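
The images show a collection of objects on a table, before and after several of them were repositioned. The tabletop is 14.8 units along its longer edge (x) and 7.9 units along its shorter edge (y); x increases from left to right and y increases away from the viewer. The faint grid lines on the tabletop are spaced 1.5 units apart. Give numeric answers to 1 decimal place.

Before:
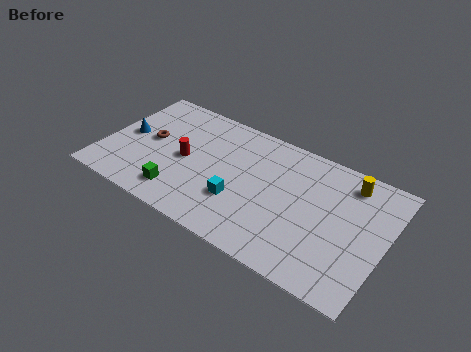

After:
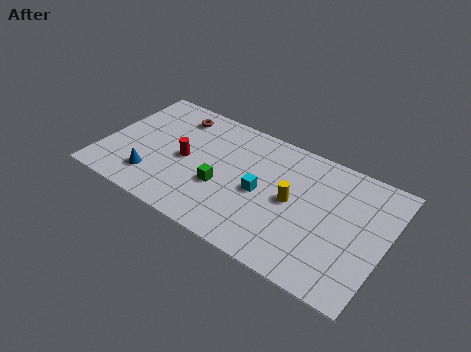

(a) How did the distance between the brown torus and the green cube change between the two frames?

+1.3

The distance was about 3.4 in the first image and 4.7 in the second, so they moved 1.3 units further apart.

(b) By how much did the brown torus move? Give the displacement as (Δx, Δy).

(1.0, 2.3)

The brown torus started near (2.3, 4.2) and ended near (3.3, 6.5).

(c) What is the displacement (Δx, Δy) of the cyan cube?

(1.0, 1.1)

The cyan cube started near (7.4, 2.6) and ended near (8.4, 3.7).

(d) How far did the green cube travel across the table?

2.5

From (4.4, 1.5) to (6.4, 3.0), the green cube covered √(2.0² + 1.5²) ≈ 2.5 units.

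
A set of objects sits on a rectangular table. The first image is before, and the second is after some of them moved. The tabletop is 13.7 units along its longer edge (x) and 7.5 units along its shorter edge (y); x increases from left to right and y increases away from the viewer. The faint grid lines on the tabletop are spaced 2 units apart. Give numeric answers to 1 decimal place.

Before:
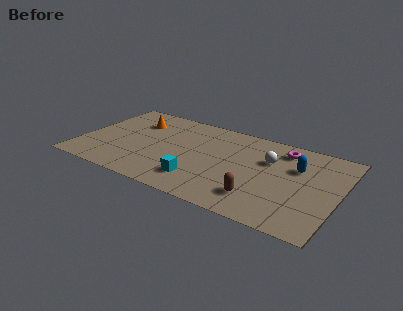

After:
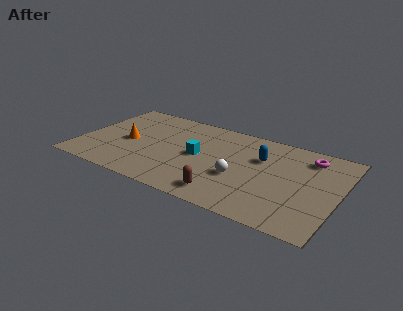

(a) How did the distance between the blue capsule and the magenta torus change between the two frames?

+1.1

Before: roughly 1.5 units apart; after: 2.6. That's 1.1 units further apart.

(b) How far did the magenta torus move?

1.4

The magenta torus was near (10.5, 6.2) before and (11.9, 6.1) after, so it travelled √(1.4² + 0.1²) ≈ 1.4 units.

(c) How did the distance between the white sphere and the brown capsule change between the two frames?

-1.5

They were about 3.3 units apart before and 1.8 after — 1.5 units closer together.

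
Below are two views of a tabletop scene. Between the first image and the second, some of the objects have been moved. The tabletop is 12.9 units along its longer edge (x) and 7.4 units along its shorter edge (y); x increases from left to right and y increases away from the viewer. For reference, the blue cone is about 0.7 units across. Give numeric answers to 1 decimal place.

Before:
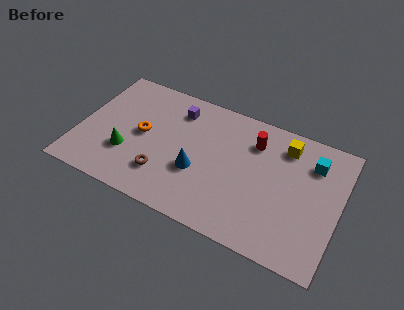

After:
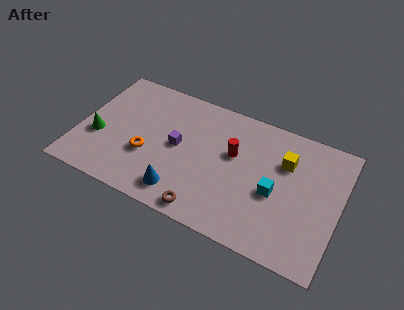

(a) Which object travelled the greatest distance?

the cyan cube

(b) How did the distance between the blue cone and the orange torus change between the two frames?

-0.7

Before: roughly 3.1 units apart; after: 2.4. That's 0.7 units closer together.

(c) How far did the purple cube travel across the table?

2.1

The purple cube was near (4.6, 5.9) before and (4.9, 3.8) after, so it travelled √(0.3² + 2.1²) ≈ 2.1 units.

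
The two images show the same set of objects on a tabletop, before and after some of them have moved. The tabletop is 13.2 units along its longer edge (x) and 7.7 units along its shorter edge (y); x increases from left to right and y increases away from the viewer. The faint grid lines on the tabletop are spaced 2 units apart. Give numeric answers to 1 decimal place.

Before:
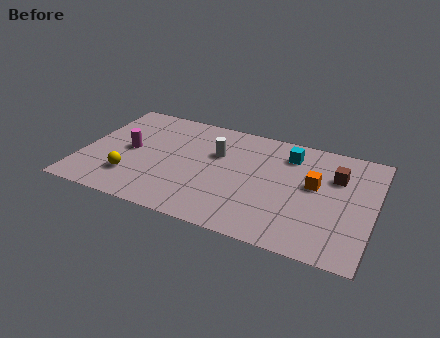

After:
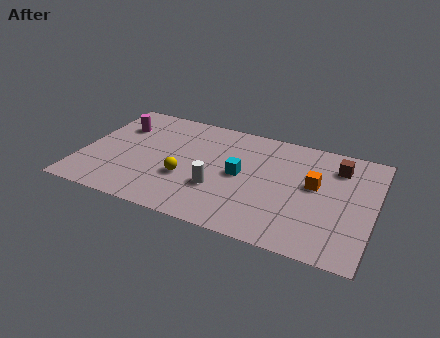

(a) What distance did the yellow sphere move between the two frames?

2.5

The yellow sphere was near (2.4, 2.0) before and (4.8, 2.8) after, so it travelled √(2.4² + 0.8²) ≈ 2.5 units.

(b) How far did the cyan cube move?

3.0

The cyan cube moved from about (9.2, 6.1) to (7.2, 3.9), a distance of √(2.0² + 2.2²) ≈ 3.0.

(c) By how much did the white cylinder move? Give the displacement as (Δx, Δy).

(0.3, -2.4)

From the two frames, the white cylinder sits at roughly (6.0, 5.0) before and (6.3, 2.6) after.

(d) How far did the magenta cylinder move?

1.7

The magenta cylinder was near (2.1, 3.9) before and (1.4, 5.5) after, so it travelled √(0.7² + 1.6²) ≈ 1.7 units.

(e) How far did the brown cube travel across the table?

0.7

The brown cube was near (11.4, 5.3) before and (11.4, 6.0) after, so it travelled √(0.0² + 0.7²) ≈ 0.7 units.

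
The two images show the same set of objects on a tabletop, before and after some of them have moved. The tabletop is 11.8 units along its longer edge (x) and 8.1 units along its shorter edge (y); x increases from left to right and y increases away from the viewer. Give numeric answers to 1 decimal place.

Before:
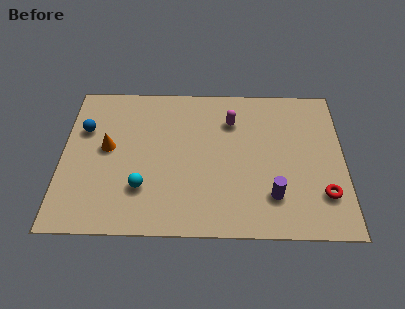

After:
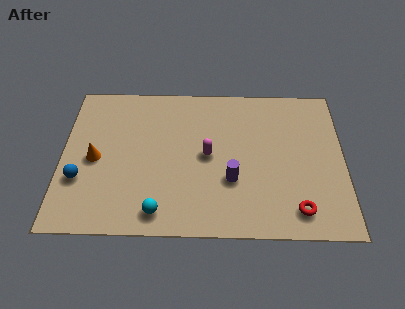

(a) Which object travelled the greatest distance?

the blue sphere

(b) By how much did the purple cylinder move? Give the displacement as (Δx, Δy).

(-1.7, 0.8)

The purple cylinder started near (8.8, 2.0) and ended near (7.1, 2.8).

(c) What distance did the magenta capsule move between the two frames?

2.1

The magenta capsule was near (7.1, 6.0) before and (6.1, 4.1) after, so it travelled √(1.0² + 1.9²) ≈ 2.1 units.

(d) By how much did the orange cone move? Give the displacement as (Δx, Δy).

(-0.5, -0.6)

The orange cone started near (1.9, 4.4) and ended near (1.4, 3.8).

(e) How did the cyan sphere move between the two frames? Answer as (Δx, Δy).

(0.7, -1.2)

The cyan sphere started near (3.4, 2.3) and ended near (4.1, 1.1).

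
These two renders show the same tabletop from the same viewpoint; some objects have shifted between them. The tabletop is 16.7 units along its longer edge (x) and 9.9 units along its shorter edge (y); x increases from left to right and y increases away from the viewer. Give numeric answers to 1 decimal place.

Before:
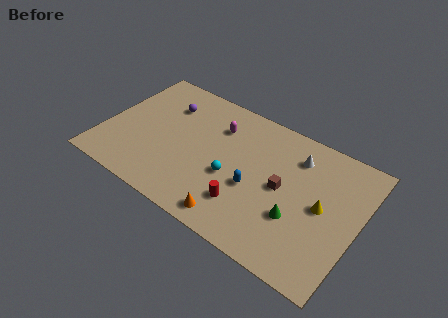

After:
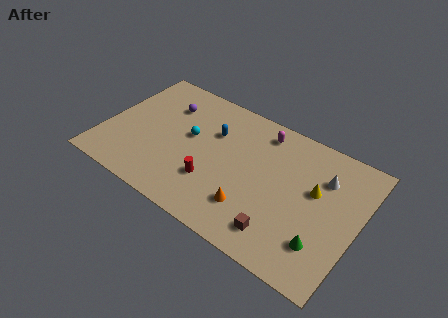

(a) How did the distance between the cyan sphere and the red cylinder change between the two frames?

+1.4

They were about 1.9 units apart before and 3.3 after — 1.4 units further apart.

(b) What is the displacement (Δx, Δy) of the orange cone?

(0.9, 1.3)

The orange cone started near (9.3, 1.2) and ended near (10.2, 2.5).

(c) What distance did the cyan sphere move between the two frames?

3.5

From (8.6, 4.0) to (5.5, 5.6), the cyan sphere covered √(3.1² + 1.6²) ≈ 3.5 units.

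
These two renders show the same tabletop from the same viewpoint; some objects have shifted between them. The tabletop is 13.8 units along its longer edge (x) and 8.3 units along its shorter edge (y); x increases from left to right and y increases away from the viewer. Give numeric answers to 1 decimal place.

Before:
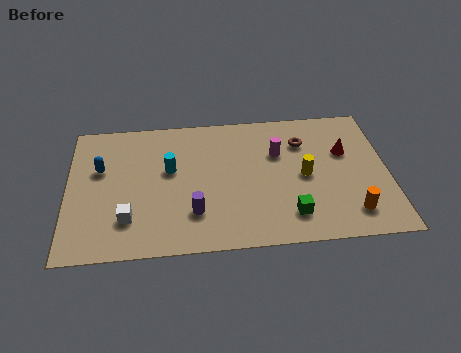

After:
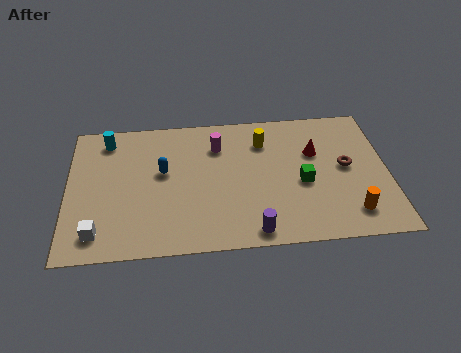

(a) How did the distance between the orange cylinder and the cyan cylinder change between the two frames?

+3.3

The distance was about 8.4 in the first image and 11.7 in the second, so they moved 3.3 units further apart.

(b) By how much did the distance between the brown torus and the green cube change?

-2.4

Before: roughly 4.5 units apart; after: 2.1. That's 2.4 units closer together.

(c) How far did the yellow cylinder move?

2.9

From (10.2, 4.0) to (8.5, 6.3), the yellow cylinder covered √(1.7² + 2.3²) ≈ 2.9 units.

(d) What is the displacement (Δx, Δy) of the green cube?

(0.6, 1.9)

From the two frames, the green cube sits at roughly (9.5, 1.7) before and (10.1, 3.6) after.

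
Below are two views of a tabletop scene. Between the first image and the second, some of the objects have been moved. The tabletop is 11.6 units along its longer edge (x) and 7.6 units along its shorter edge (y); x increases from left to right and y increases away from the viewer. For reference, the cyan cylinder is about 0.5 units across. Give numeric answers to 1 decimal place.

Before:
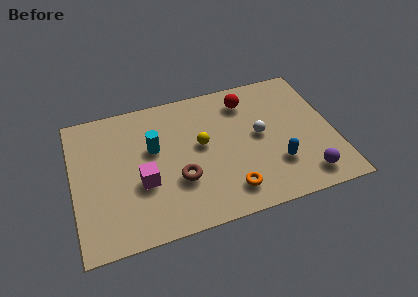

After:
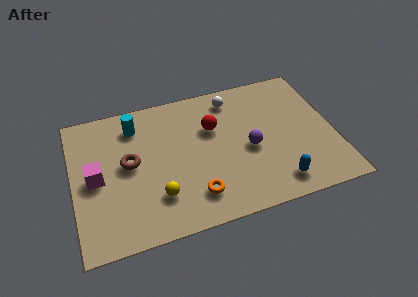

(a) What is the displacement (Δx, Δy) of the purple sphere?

(-2.3, 2.2)

From the two frames, the purple sphere sits at roughly (10.1, 1.2) before and (7.8, 3.4) after.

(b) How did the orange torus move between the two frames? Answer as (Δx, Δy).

(-1.5, 0.2)

The orange torus started near (6.7, 1.4) and ended near (5.2, 1.6).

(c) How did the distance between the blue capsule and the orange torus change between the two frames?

+1.3

Before: roughly 2.3 units apart; after: 3.6. That's 1.3 units further apart.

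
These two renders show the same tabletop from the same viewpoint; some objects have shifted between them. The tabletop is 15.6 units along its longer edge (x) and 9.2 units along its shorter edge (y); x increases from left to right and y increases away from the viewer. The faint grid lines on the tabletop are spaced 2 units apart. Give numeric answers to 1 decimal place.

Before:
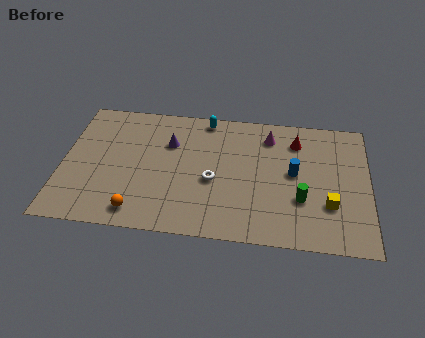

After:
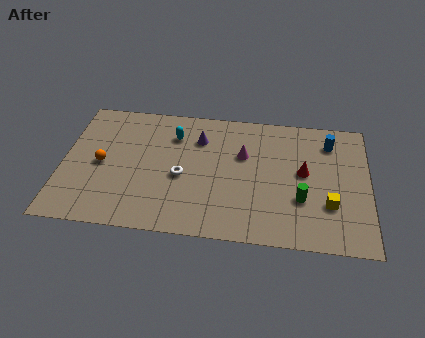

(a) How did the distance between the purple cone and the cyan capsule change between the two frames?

-1.4

The distance was about 2.7 in the first image and 1.3 in the second, so they moved 1.4 units closer together.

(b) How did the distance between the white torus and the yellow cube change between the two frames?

+1.6

The distance was about 6.0 in the first image and 7.6 in the second, so they moved 1.6 units further apart.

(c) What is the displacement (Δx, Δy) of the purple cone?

(1.5, 0.5)

The purple cone started near (5.4, 6.3) and ended near (6.9, 6.8).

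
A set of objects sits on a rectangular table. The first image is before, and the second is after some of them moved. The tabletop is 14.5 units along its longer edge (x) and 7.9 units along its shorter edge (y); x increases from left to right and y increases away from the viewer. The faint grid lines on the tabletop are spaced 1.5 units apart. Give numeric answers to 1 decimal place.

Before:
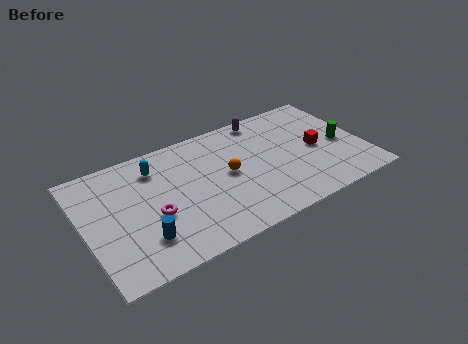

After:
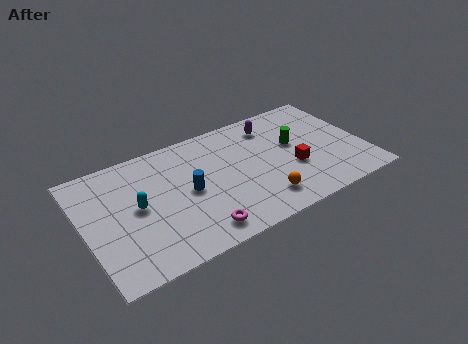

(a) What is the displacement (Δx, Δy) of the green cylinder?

(-2.4, 1.0)

The green cylinder was at about (13.4, 3.6) and moved to about (11.0, 4.6).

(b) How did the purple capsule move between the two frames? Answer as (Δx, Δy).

(0.3, -0.7)

From the two frames, the purple capsule sits at roughly (9.8, 7.1) before and (10.1, 6.4) after.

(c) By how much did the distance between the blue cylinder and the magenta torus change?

+1.3

The distance was about 1.4 in the first image and 2.7 in the second, so they moved 1.3 units further apart.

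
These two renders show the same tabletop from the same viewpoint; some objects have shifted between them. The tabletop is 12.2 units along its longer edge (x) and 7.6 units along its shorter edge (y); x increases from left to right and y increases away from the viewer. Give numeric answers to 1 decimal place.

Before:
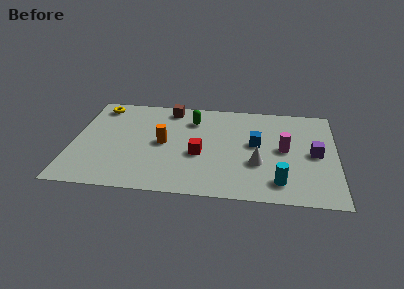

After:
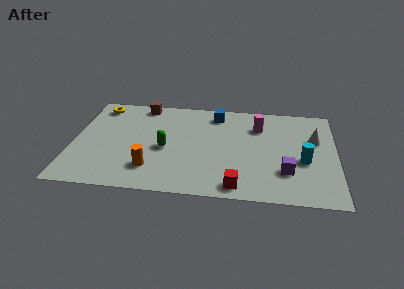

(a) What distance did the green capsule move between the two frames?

2.7

The green capsule moved from about (5.5, 5.8) to (4.3, 3.4), a distance of √(1.2² + 2.4²) ≈ 2.7.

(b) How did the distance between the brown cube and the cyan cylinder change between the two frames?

+1.1

They were about 7.4 units apart before and 8.5 after — 1.1 units further apart.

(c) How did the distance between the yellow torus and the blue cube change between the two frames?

-2.2

The distance was about 7.7 in the first image and 5.5 in the second, so they moved 2.2 units closer together.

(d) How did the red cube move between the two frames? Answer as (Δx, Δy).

(1.8, -2.2)

The red cube started near (5.9, 3.1) and ended near (7.7, 0.9).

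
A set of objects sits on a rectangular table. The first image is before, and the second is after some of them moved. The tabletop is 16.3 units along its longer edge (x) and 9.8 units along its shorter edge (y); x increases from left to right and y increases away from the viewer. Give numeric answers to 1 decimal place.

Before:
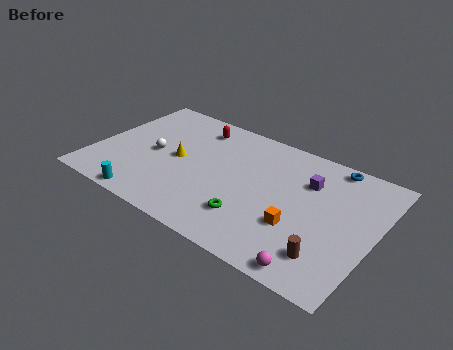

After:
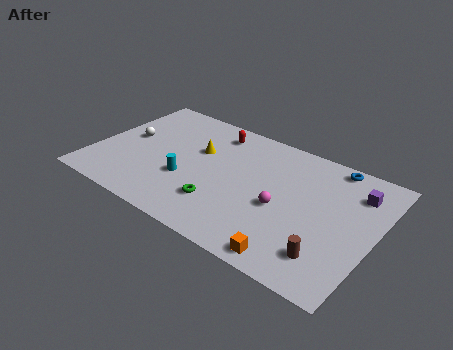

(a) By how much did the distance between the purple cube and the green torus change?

+3.5

The distance was about 5.1 in the first image and 8.6 in the second, so they moved 3.5 units further apart.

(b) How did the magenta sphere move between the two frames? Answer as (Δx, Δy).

(-2.5, 3.3)

From the two frames, the magenta sphere sits at roughly (13.6, 0.9) before and (11.1, 4.2) after.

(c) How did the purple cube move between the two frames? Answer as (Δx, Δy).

(2.7, 0.6)

From the two frames, the purple cube sits at roughly (12.2, 6.9) before and (14.9, 7.5) after.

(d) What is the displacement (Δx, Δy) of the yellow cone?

(1.0, 1.3)

From the two frames, the yellow cone sits at roughly (4.8, 4.9) before and (5.8, 6.2) after.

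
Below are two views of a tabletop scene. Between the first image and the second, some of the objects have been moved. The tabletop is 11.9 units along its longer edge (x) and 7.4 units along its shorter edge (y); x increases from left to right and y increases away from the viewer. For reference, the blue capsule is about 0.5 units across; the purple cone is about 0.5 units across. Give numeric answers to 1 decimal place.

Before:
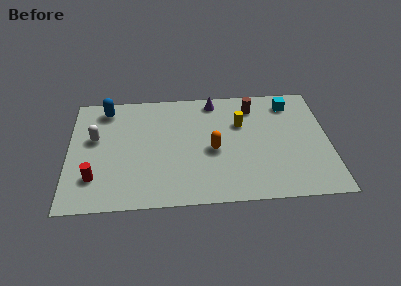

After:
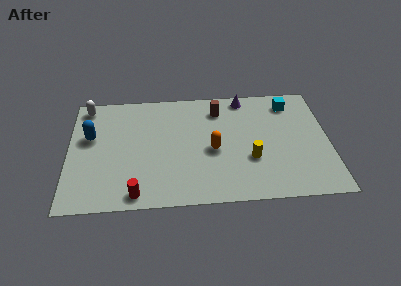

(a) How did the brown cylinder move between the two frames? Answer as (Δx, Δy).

(-1.6, -0.1)

The brown cylinder started near (8.5, 6.0) and ended near (6.9, 5.9).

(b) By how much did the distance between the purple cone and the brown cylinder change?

-0.5

They were about 1.9 units apart before and 1.4 after — 0.5 units closer together.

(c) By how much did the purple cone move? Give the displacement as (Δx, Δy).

(1.4, 0.1)

The purple cone started near (6.7, 6.5) and ended near (8.1, 6.6).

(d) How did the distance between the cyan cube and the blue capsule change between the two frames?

+0.8

The distance was about 8.5 in the first image and 9.3 in the second, so they moved 0.8 units further apart.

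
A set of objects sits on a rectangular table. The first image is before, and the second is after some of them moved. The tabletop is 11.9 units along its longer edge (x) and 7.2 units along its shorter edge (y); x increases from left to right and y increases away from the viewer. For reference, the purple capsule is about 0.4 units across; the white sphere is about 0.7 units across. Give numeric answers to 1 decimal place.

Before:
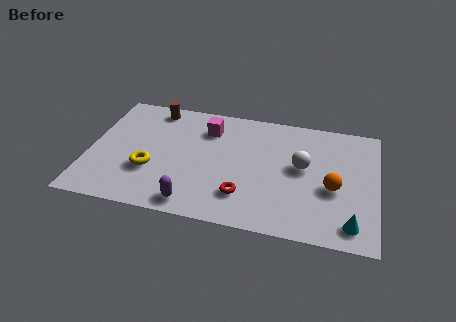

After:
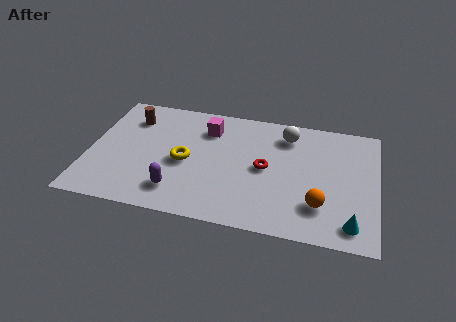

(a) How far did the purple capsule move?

0.9

The purple capsule moved from about (4.5, 0.9) to (3.8, 1.5), a distance of √(0.7² + 0.6²) ≈ 0.9.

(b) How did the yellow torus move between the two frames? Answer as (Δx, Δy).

(1.4, 0.8)

From the two frames, the yellow torus sits at roughly (2.6, 2.5) before and (4.0, 3.3) after.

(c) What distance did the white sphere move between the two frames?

1.9

The white sphere moved from about (8.8, 4.0) to (8.1, 5.8), a distance of √(0.7² + 1.8²) ≈ 1.9.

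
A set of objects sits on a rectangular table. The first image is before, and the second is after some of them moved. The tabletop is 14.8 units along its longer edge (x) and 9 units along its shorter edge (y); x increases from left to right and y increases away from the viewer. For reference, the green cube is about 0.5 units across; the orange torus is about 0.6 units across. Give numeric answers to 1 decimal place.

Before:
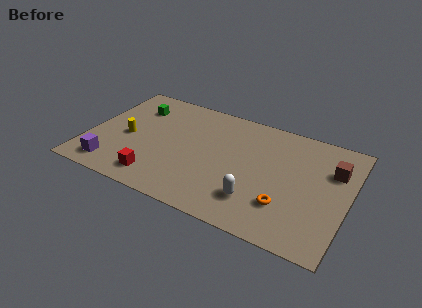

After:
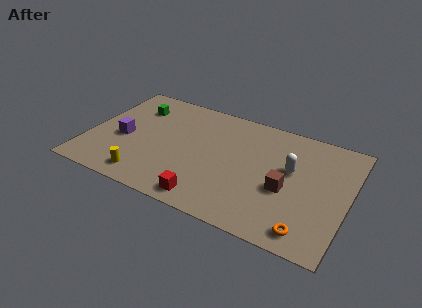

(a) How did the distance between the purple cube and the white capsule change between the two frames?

+1.4

Before: roughly 8.2 units apart; after: 9.6. That's 1.4 units further apart.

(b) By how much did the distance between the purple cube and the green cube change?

-2.5

Before: roughly 5.4 units apart; after: 2.9. That's 2.5 units closer together.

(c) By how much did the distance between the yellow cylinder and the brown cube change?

-3.7

Before: roughly 11.8 units apart; after: 8.1. That's 3.7 units closer together.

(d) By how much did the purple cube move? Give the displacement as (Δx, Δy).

(0.3, 2.5)

The purple cube started near (1.7, 1.4) and ended near (2.0, 3.9).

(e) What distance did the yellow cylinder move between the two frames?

3.2

From (2.2, 4.1) to (3.7, 1.3), the yellow cylinder covered √(1.5² + 2.8²) ≈ 3.2 units.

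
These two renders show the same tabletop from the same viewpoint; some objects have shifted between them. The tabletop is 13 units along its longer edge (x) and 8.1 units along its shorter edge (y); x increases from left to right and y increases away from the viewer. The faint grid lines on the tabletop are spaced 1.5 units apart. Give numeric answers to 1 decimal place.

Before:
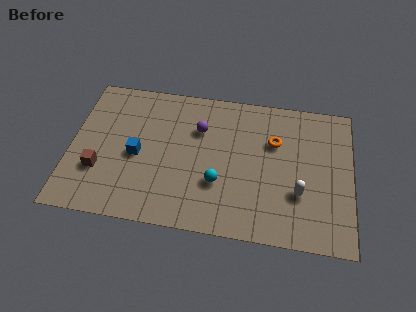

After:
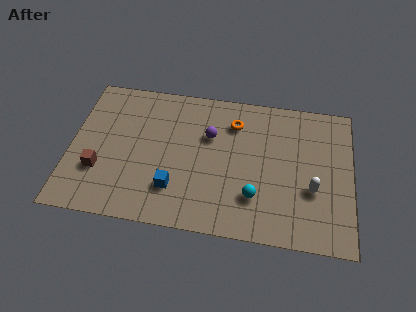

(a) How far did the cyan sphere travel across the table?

1.8

From (6.9, 2.7) to (8.6, 2.2), the cyan sphere covered √(1.7² + 0.5²) ≈ 1.8 units.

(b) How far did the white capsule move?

0.7

The white capsule moved from about (10.6, 2.7) to (11.2, 3.0), a distance of √(0.6² + 0.3²) ≈ 0.7.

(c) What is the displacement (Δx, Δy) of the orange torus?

(-1.9, 0.8)

The orange torus started near (9.4, 5.4) and ended near (7.5, 6.2).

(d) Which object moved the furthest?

the blue cube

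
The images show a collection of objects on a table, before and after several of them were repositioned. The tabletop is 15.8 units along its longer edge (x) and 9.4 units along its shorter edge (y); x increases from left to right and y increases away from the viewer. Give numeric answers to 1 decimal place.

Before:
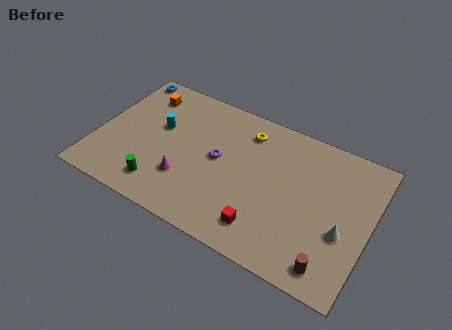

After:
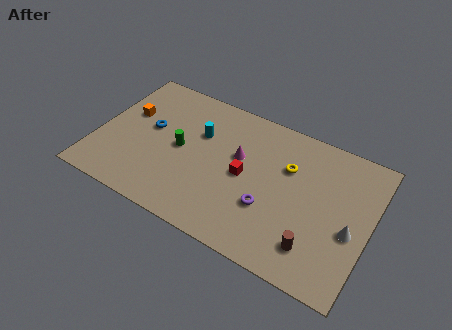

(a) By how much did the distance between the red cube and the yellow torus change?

-3.2

Before: roughly 6.1 units apart; after: 2.9. That's 3.2 units closer together.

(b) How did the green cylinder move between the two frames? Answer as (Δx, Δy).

(0.7, 3.0)

The green cylinder started near (4.1, 1.7) and ended near (4.8, 4.7).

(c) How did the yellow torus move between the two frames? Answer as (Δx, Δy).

(2.6, -1.3)

From the two frames, the yellow torus sits at roughly (8.3, 7.6) before and (10.9, 6.3) after.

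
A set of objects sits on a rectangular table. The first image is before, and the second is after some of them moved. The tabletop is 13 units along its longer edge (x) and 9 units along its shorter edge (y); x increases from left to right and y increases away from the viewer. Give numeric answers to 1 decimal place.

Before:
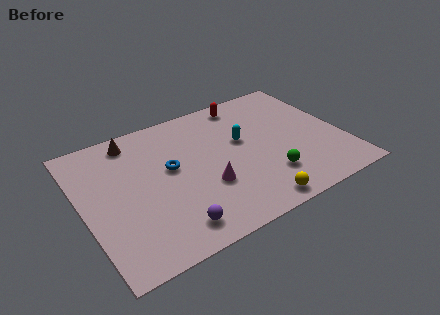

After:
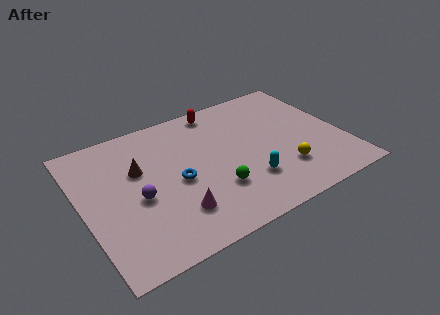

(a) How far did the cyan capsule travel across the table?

2.8

The cyan capsule was near (8.1, 5.3) before and (7.9, 2.5) after, so it travelled √(0.2² + 2.8²) ≈ 2.8 units.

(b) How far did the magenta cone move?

1.9

The magenta cone was near (5.9, 3.1) before and (4.2, 2.2) after, so it travelled √(1.7² + 0.9²) ≈ 1.9 units.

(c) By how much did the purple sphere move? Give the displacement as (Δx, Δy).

(-1.3, 2.5)

The purple sphere was at about (3.9, 1.4) and moved to about (2.6, 3.9).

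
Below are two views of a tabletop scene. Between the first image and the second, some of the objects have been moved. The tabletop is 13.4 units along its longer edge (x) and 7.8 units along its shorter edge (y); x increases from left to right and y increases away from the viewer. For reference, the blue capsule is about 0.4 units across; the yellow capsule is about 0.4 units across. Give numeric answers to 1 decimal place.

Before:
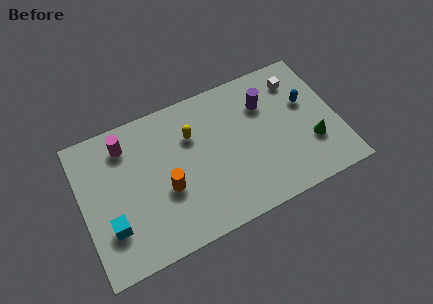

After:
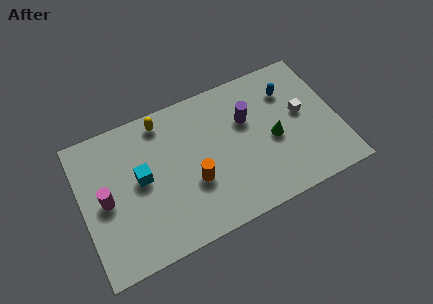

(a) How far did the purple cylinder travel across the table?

1.1

The purple cylinder moved from about (9.8, 5.6) to (8.8, 5.1), a distance of √(1.0² + 0.5²) ≈ 1.1.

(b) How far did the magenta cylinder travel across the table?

2.8

From (2.5, 6.3) to (1.2, 3.8), the magenta cylinder covered √(1.3² + 2.5²) ≈ 2.8 units.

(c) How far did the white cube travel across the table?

1.9

The white cube was near (11.6, 6.2) before and (11.6, 4.3) after, so it travelled √(0.0² + 1.9²) ≈ 1.9 units.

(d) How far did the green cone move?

2.1

The green cone was near (11.9, 2.5) before and (10.0, 3.5) after, so it travelled √(1.9² + 1.0²) ≈ 2.1 units.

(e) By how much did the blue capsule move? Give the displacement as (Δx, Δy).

(-0.8, 1.0)

The blue capsule was at about (11.9, 4.8) and moved to about (11.1, 5.8).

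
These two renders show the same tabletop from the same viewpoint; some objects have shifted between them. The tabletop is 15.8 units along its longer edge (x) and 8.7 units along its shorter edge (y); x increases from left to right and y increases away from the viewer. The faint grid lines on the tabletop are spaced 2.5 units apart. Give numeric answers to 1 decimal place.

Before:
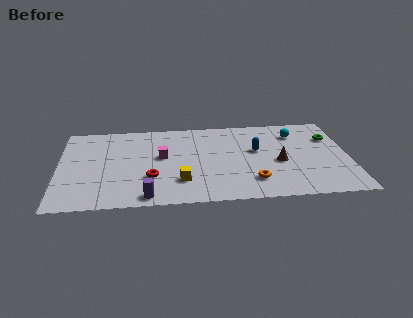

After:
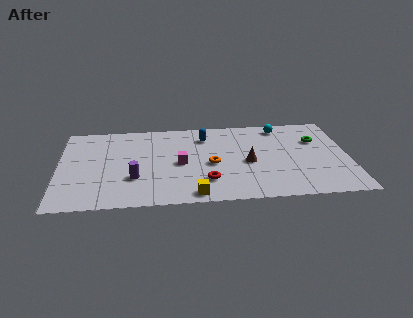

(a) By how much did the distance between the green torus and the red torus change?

-3.3

They were about 10.4 units apart before and 7.1 after — 3.3 units closer together.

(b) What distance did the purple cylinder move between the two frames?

2.0

From (4.8, 0.9) to (4.1, 2.8), the purple cylinder covered √(0.7² + 1.9²) ≈ 2.0 units.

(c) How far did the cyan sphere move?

1.1

The cyan sphere was near (13.0, 6.7) before and (12.2, 7.5) after, so it travelled √(0.8² + 0.8²) ≈ 1.1 units.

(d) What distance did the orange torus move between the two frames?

2.9

The orange torus was near (10.5, 2.0) before and (8.3, 3.9) after, so it travelled √(2.2² + 1.9²) ≈ 2.9 units.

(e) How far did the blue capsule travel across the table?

3.3

The blue capsule moved from about (10.8, 5.1) to (8.0, 6.8), a distance of √(2.8² + 1.7²) ≈ 3.3.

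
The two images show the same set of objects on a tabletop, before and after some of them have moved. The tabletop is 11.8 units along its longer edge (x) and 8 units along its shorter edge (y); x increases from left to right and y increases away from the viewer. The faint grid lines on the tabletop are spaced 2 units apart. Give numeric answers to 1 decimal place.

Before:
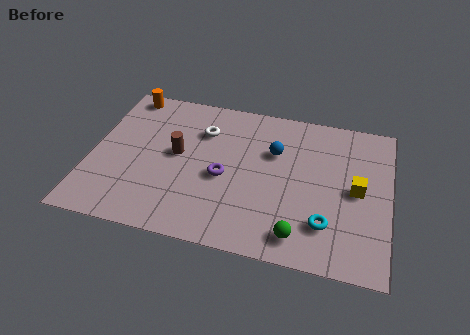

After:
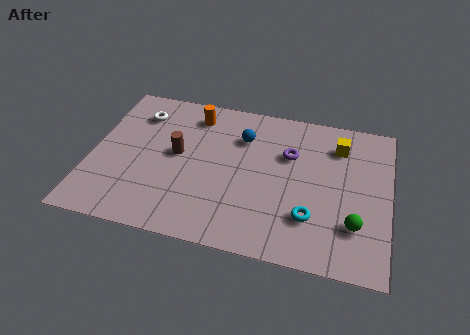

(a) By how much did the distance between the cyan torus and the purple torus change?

-1.1

They were about 4.4 units apart before and 3.3 after — 1.1 units closer together.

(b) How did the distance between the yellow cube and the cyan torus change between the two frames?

+1.8

The distance was about 2.3 in the first image and 4.1 in the second, so they moved 1.8 units further apart.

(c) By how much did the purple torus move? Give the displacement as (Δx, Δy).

(2.5, 1.8)

The purple torus started near (5.3, 3.5) and ended near (7.8, 5.3).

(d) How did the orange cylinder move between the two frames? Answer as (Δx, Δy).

(2.8, -0.6)

The orange cylinder was at about (1.1, 7.2) and moved to about (3.9, 6.6).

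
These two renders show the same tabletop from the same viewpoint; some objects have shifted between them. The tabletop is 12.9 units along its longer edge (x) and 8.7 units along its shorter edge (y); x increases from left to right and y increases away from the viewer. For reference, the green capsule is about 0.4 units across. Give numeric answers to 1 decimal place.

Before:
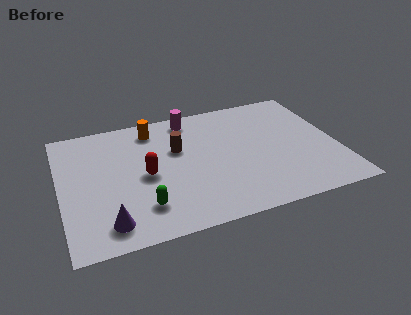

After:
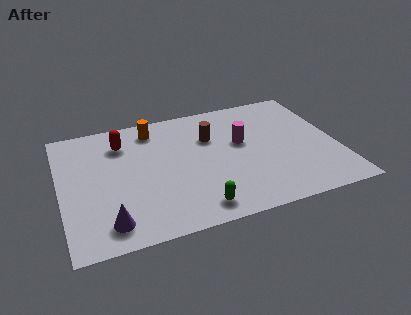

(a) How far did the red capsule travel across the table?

2.8

The red capsule was near (3.9, 4.1) before and (3.0, 6.7) after, so it travelled √(0.9² + 2.6²) ≈ 2.8 units.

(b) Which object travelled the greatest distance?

the magenta cylinder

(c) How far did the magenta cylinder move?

3.3

From (6.3, 7.6) to (8.5, 5.1), the magenta cylinder covered √(2.2² + 2.5²) ≈ 3.3 units.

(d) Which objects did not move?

the orange cylinder and the purple cone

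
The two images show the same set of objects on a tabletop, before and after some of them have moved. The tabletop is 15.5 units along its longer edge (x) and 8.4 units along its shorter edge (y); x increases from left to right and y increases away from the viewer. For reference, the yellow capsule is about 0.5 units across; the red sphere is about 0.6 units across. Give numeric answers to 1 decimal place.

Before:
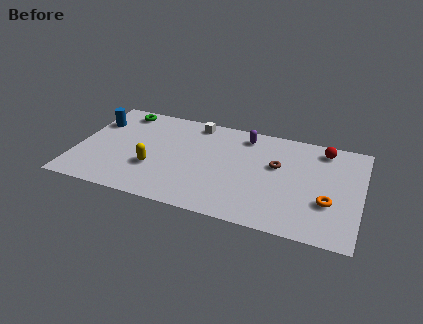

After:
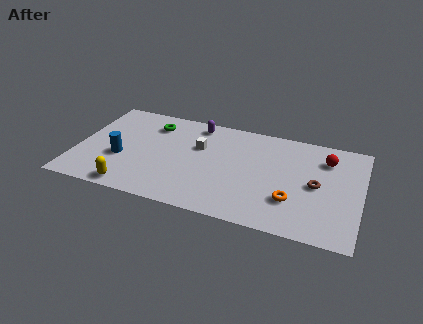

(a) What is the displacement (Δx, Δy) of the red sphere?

(0.2, -0.8)

The red sphere started near (13.3, 7.2) and ended near (13.5, 6.4).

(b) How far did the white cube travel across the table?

2.0

The white cube moved from about (6.2, 7.4) to (6.6, 5.4), a distance of √(0.4² + 2.0²) ≈ 2.0.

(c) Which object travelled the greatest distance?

the blue cylinder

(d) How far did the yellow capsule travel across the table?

2.2

The yellow capsule moved from about (4.3, 2.9) to (3.3, 0.9), a distance of √(1.0² + 2.0²) ≈ 2.2.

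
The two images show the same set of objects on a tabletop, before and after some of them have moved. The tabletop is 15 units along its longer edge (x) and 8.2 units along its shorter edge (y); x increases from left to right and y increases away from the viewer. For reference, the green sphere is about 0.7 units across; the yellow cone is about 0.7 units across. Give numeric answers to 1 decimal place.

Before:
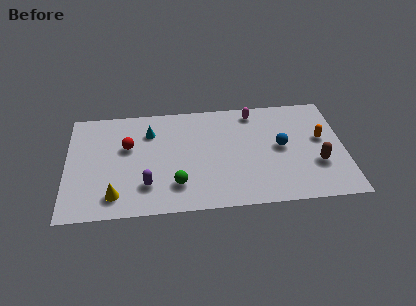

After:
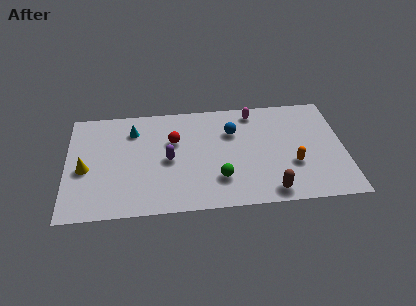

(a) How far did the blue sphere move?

3.0

The blue sphere moved from about (11.6, 4.3) to (9.0, 5.7), a distance of √(2.6² + 1.4²) ≈ 3.0.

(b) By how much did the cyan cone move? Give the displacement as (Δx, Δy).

(-0.9, 0.2)

From the two frames, the cyan cone sits at roughly (4.5, 6.1) before and (3.6, 6.3) after.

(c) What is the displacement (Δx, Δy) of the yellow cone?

(-1.6, 2.1)

The yellow cone started near (2.6, 1.5) and ended near (1.0, 3.6).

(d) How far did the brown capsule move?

3.2

The brown capsule was near (13.5, 2.8) before and (10.9, 1.0) after, so it travelled √(2.6² + 1.8²) ≈ 3.2 units.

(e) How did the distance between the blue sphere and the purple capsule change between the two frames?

-3.7

They were about 7.6 units apart before and 3.9 after — 3.7 units closer together.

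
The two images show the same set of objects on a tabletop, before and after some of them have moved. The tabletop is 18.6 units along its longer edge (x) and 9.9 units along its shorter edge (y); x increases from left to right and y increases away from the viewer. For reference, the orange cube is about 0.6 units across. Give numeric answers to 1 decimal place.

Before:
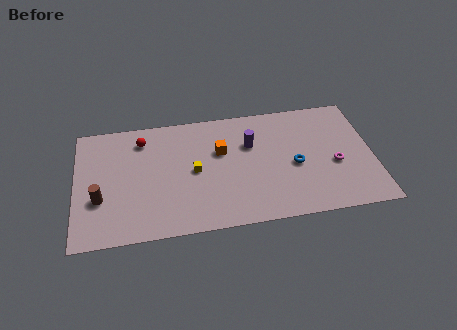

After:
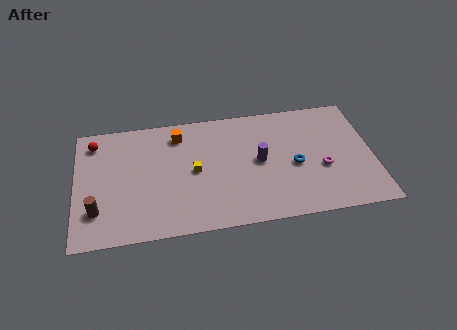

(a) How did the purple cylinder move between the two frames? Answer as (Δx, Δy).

(0.5, -1.5)

The purple cylinder was at about (11.0, 6.6) and moved to about (11.5, 5.1).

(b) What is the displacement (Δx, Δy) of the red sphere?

(-3.0, 0.2)

The red sphere started near (4.2, 8.0) and ended near (1.2, 8.2).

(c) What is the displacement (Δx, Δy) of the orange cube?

(-2.6, 1.8)

From the two frames, the orange cube sits at roughly (9.1, 6.3) before and (6.5, 8.1) after.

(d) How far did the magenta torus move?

0.8

The magenta torus was near (16.2, 4.1) before and (15.4, 3.9) after, so it travelled √(0.8² + 0.2²) ≈ 0.8 units.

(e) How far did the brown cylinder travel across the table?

0.9

The brown cylinder was near (1.5, 3.5) before and (1.3, 2.6) after, so it travelled √(0.2² + 0.9²) ≈ 0.9 units.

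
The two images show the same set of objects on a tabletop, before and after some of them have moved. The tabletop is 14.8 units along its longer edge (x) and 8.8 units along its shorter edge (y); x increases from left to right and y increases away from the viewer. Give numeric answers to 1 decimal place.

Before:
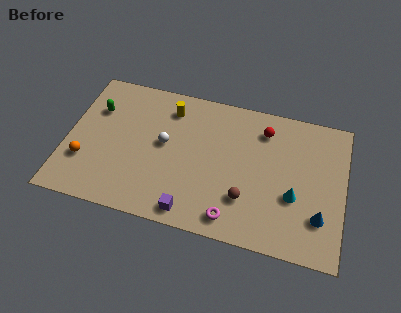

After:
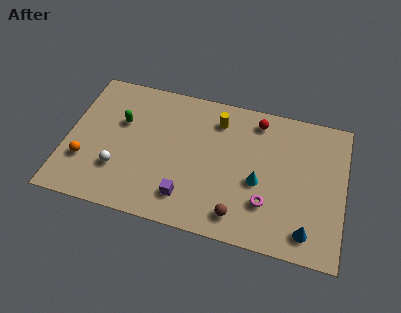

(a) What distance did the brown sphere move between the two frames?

1.1

The brown sphere moved from about (9.7, 2.5) to (9.4, 1.4), a distance of √(0.3² + 1.1²) ≈ 1.1.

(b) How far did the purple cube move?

0.9

The purple cube moved from about (6.9, 1.0) to (6.6, 1.8), a distance of √(0.3² + 0.8²) ≈ 0.9.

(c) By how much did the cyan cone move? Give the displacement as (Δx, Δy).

(-1.9, 0.4)

The cyan cone started near (12.2, 3.3) and ended near (10.3, 3.7).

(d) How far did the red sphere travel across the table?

0.6

The red sphere was near (10.4, 7.0) before and (10.0, 7.5) after, so it travelled √(0.4² + 0.5²) ≈ 0.6 units.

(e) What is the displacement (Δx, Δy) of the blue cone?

(-0.6, -1.0)

The blue cone started near (13.6, 2.4) and ended near (13.0, 1.4).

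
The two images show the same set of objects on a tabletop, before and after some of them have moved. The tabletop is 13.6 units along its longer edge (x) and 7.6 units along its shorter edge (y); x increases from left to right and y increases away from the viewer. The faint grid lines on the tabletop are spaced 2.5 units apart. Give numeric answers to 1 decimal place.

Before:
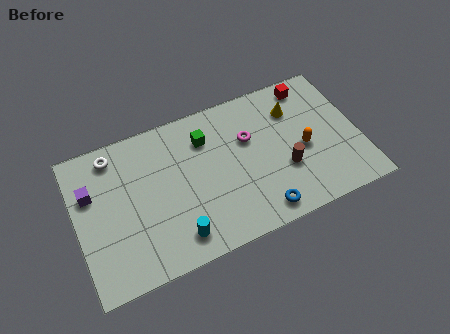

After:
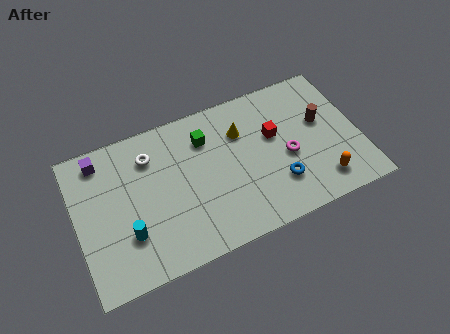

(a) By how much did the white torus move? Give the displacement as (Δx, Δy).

(1.7, -0.7)

The white torus was at about (2.0, 6.5) and moved to about (3.7, 5.8).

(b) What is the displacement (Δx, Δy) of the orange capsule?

(0.6, -2.0)

The orange capsule was at about (10.9, 3.4) and moved to about (11.5, 1.4).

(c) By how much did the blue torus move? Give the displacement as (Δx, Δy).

(1.0, 1.1)

The blue torus started near (8.5, 1.0) and ended near (9.5, 2.1).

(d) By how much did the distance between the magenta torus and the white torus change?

+0.3

Before: roughly 6.6 units apart; after: 6.9. That's 0.3 units further apart.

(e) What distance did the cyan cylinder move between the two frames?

2.4

The cyan cylinder moved from about (4.5, 1.3) to (2.3, 2.3), a distance of √(2.2² + 1.0²) ≈ 2.4.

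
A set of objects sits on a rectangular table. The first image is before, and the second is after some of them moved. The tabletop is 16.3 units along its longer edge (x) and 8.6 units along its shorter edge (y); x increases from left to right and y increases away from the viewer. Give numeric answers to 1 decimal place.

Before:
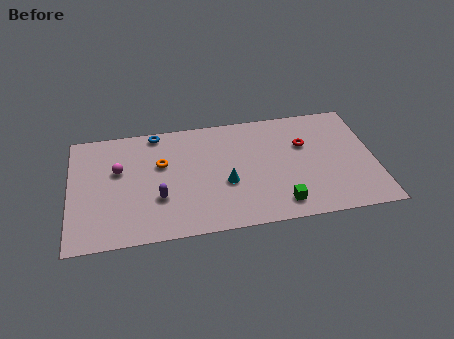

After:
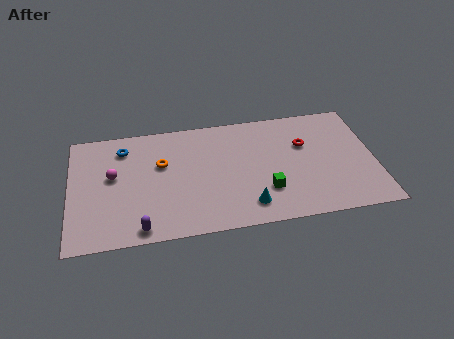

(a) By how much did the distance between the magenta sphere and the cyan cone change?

+1.8

Before: roughly 6.0 units apart; after: 7.8. That's 1.8 units further apart.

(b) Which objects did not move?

the orange torus and the red torus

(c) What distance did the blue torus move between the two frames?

2.0

From (4.7, 7.8) to (2.9, 6.9), the blue torus covered √(1.8² + 0.9²) ≈ 2.0 units.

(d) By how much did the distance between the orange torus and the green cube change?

-1.2

They were about 7.4 units apart before and 6.2 after — 1.2 units closer together.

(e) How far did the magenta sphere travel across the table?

0.5

From (2.6, 5.3) to (2.3, 4.9), the magenta sphere covered √(0.3² + 0.4²) ≈ 0.5 units.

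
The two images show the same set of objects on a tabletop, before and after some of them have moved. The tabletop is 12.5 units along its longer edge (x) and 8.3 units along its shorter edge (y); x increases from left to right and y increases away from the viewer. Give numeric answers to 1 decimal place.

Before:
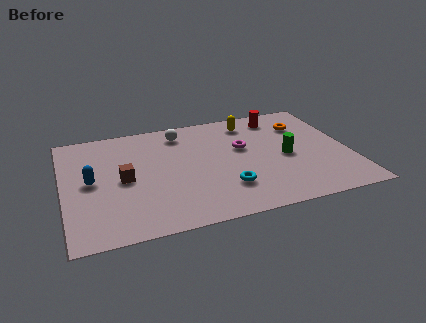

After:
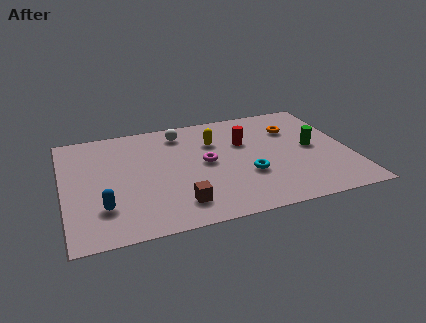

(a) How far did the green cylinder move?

1.3

The green cylinder was near (9.7, 3.8) before and (10.9, 4.2) after, so it travelled √(1.2² + 0.4²) ≈ 1.3 units.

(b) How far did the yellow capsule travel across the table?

2.0

The yellow capsule was near (8.4, 6.9) before and (6.7, 5.8) after, so it travelled √(1.7² + 1.1²) ≈ 2.0 units.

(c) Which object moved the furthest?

the brown cube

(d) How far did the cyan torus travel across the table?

1.2

The cyan torus moved from about (6.9, 2.2) to (7.9, 2.9), a distance of √(1.0² + 0.7²) ≈ 1.2.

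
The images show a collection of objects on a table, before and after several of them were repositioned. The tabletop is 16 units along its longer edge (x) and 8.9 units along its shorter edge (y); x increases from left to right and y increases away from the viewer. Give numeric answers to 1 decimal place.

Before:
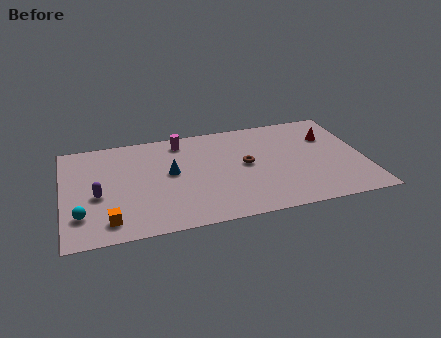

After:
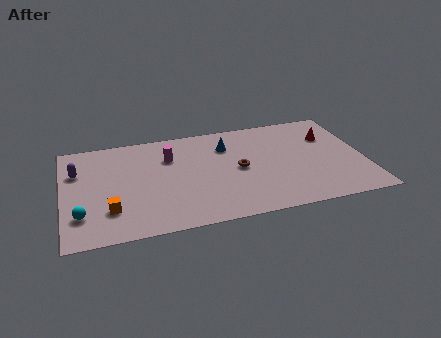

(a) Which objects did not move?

the red cone and the cyan sphere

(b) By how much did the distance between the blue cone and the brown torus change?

-1.7

Before: roughly 4.0 units apart; after: 2.3. That's 1.7 units closer together.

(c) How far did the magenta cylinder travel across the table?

1.5

The magenta cylinder was near (6.4, 7.6) before and (5.7, 6.3) after, so it travelled √(0.7² + 1.3²) ≈ 1.5 units.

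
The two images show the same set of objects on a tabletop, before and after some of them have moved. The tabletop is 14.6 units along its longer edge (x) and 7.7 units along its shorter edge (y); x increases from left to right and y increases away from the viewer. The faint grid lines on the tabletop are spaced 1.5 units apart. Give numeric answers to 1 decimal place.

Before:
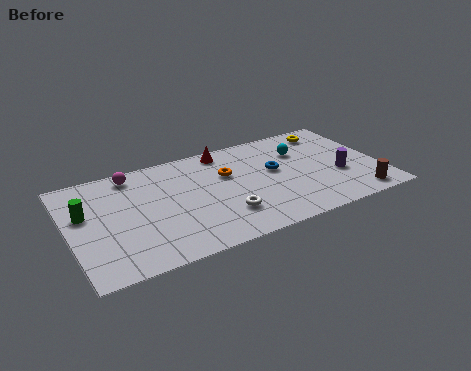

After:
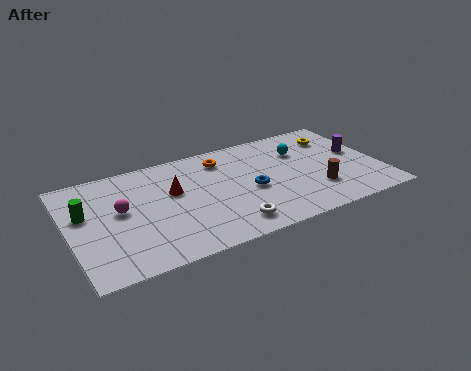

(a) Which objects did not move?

the green cylinder and the cyan sphere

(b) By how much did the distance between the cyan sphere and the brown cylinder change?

-1.7

The distance was about 4.9 in the first image and 3.2 in the second, so they moved 1.7 units closer together.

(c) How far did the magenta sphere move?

2.5

The magenta sphere was near (3.2, 6.7) before and (2.4, 4.3) after, so it travelled √(0.8² + 2.4²) ≈ 2.5 units.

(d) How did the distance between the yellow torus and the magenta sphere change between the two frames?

+1.1

Before: roughly 9.5 units apart; after: 10.6. That's 1.1 units further apart.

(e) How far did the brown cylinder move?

2.2

From (13.2, 1.0) to (11.4, 2.2), the brown cylinder covered √(1.8² + 1.2²) ≈ 2.2 units.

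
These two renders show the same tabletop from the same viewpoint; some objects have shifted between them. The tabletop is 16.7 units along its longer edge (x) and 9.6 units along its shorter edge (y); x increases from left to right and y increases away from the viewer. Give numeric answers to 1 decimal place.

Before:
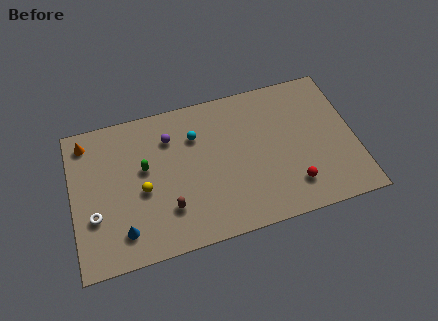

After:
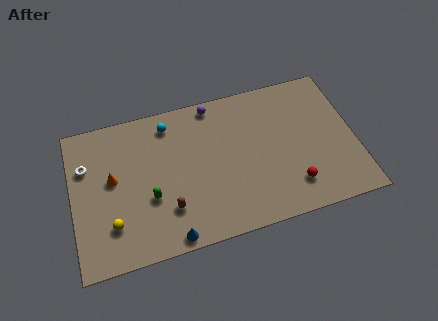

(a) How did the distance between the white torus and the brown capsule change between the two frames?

+1.7

The distance was about 4.4 in the first image and 6.1 in the second, so they moved 1.7 units further apart.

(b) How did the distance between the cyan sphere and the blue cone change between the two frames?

+0.5

The distance was about 6.8 in the first image and 7.3 in the second, so they moved 0.5 units further apart.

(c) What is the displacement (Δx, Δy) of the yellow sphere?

(-1.9, -1.7)

The yellow sphere was at about (4.1, 4.2) and moved to about (2.2, 2.5).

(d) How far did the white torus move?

3.3

The white torus moved from about (1.2, 3.3) to (0.9, 6.6), a distance of √(0.3² + 3.3²) ≈ 3.3.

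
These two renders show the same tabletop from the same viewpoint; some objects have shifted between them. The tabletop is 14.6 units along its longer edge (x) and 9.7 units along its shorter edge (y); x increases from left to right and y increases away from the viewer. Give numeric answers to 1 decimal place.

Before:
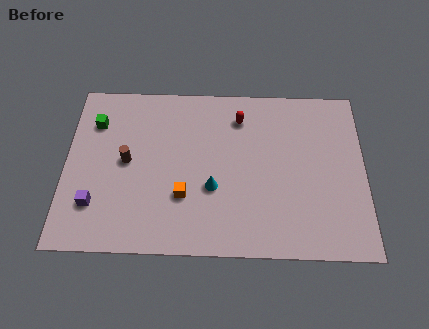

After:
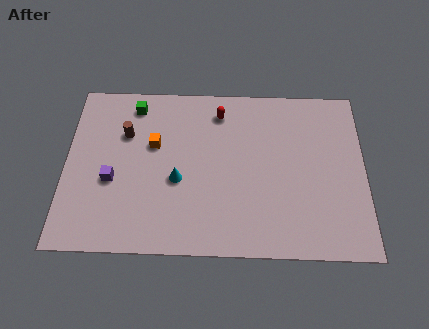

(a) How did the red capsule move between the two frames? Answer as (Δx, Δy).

(-1.0, 0.3)

From the two frames, the red capsule sits at roughly (8.5, 7.7) before and (7.5, 8.0) after.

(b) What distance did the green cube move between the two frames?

2.2

The green cube moved from about (1.4, 7.2) to (3.3, 8.3), a distance of √(1.9² + 1.1²) ≈ 2.2.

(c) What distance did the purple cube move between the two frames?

1.6

From (1.5, 2.5) to (2.3, 3.9), the purple cube covered √(0.8² + 1.4²) ≈ 1.6 units.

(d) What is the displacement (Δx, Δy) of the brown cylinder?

(-0.1, 1.6)

From the two frames, the brown cylinder sits at roughly (3.0, 5.0) before and (2.9, 6.6) after.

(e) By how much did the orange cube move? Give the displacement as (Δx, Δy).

(-1.5, 2.9)

The orange cube was at about (5.8, 3.1) and moved to about (4.3, 6.0).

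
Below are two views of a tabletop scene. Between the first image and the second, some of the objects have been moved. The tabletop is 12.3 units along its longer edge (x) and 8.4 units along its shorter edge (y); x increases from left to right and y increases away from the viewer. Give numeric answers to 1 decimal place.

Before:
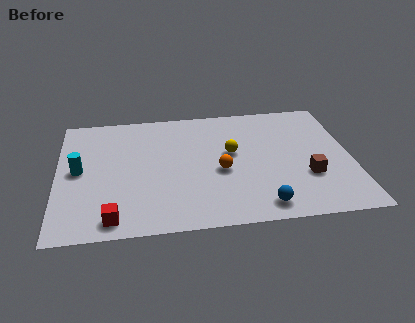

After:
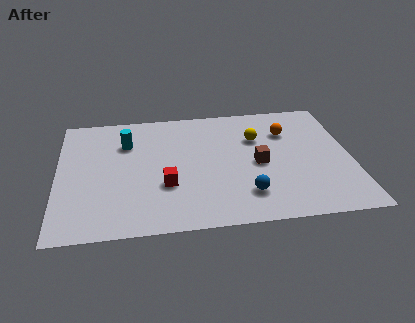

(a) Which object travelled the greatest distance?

the orange sphere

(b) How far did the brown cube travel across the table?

2.3

From (10.4, 2.8) to (8.4, 3.9), the brown cube covered √(2.0² + 1.1²) ≈ 2.3 units.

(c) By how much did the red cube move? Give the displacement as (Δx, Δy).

(2.2, 1.9)

The red cube started near (2.3, 1.0) and ended near (4.5, 2.9).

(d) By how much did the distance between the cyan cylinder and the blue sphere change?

-1.8

They were about 8.2 units apart before and 6.4 after — 1.8 units closer together.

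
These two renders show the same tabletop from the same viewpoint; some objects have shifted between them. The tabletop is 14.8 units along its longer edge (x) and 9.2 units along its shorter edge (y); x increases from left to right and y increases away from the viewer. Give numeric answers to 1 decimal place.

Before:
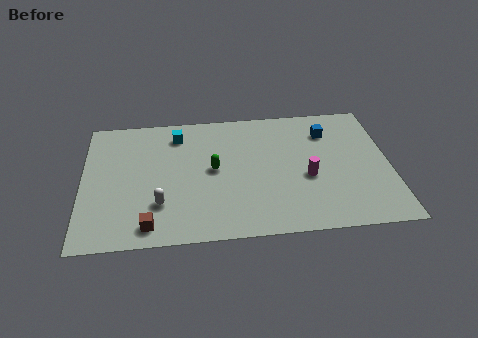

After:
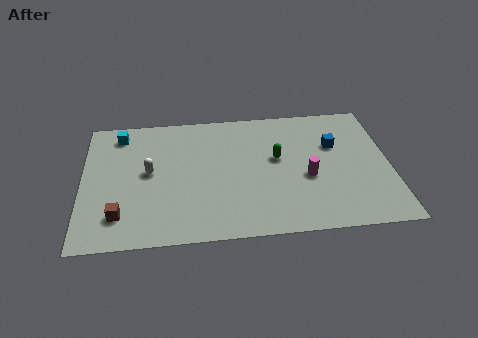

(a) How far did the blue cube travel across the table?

1.0

The blue cube was near (11.9, 7.0) before and (12.2, 6.0) after, so it travelled √(0.3² + 1.0²) ≈ 1.0 units.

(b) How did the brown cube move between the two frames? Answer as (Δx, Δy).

(-1.4, 0.8)

The brown cube was at about (3.2, 1.2) and moved to about (1.8, 2.0).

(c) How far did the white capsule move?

2.4

From (3.7, 2.6) to (3.2, 4.9), the white capsule covered √(0.5² + 2.3²) ≈ 2.4 units.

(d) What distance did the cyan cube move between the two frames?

2.8

From (4.6, 7.5) to (1.8, 7.8), the cyan cube covered √(2.8² + 0.3²) ≈ 2.8 units.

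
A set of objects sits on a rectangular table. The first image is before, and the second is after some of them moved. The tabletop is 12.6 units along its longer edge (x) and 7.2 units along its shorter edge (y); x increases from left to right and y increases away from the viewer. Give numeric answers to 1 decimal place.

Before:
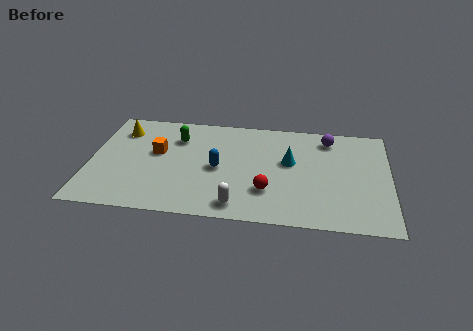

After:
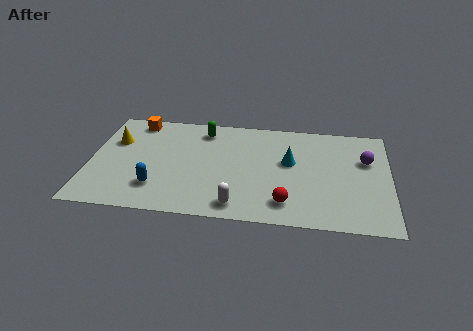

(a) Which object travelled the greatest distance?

the blue capsule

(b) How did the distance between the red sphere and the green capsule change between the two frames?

+0.8

Before: roughly 5.0 units apart; after: 5.8. That's 0.8 units further apart.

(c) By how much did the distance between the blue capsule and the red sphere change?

+2.9

They were about 2.5 units apart before and 5.4 after — 2.9 units further apart.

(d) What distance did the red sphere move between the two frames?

1.1

The red sphere moved from about (7.5, 2.1) to (8.3, 1.4), a distance of √(0.8² + 0.7²) ≈ 1.1.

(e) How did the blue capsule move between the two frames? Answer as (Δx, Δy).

(-2.5, -1.6)

The blue capsule started near (5.4, 3.4) and ended near (2.9, 1.8).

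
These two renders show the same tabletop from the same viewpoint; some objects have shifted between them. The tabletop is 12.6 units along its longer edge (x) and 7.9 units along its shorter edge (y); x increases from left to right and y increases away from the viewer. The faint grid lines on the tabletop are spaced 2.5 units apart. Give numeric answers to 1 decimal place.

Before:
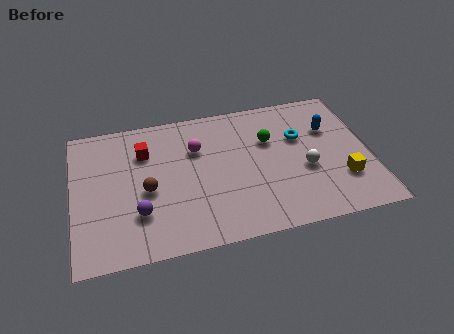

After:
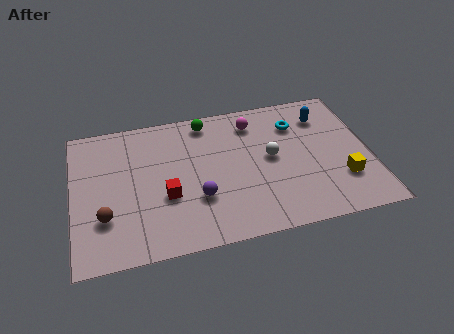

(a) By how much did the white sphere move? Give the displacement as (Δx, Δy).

(-1.4, 1.0)

The white sphere started near (9.8, 3.2) and ended near (8.4, 4.2).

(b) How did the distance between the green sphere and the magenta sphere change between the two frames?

-1.0

Before: roughly 3.1 units apart; after: 2.1. That's 1.0 units closer together.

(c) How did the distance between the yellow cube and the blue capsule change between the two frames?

+0.8

Before: roughly 3.0 units apart; after: 3.8. That's 0.8 units further apart.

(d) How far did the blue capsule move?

0.8

The blue capsule was near (11.0, 5.3) before and (10.8, 6.1) after, so it travelled √(0.2² + 0.8²) ≈ 0.8 units.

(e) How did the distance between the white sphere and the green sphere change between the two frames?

+1.3

They were about 2.4 units apart before and 3.7 after — 1.3 units further apart.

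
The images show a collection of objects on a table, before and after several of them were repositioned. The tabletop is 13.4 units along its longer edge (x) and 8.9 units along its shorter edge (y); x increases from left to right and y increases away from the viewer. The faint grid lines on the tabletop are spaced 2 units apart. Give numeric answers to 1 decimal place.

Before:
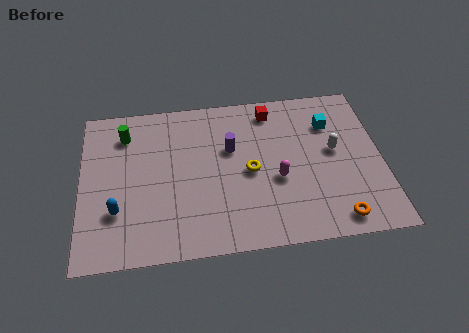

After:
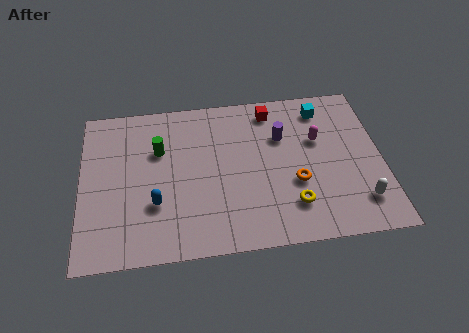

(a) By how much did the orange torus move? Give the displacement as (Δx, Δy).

(-1.7, 2.2)

From the two frames, the orange torus sits at roughly (11.2, 1.1) before and (9.5, 3.3) after.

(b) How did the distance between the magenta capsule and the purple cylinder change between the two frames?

-1.2

The distance was about 2.8 in the first image and 1.6 in the second, so they moved 1.2 units closer together.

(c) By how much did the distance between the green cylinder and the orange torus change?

-4.4

Before: roughly 10.9 units apart; after: 6.5. That's 4.4 units closer together.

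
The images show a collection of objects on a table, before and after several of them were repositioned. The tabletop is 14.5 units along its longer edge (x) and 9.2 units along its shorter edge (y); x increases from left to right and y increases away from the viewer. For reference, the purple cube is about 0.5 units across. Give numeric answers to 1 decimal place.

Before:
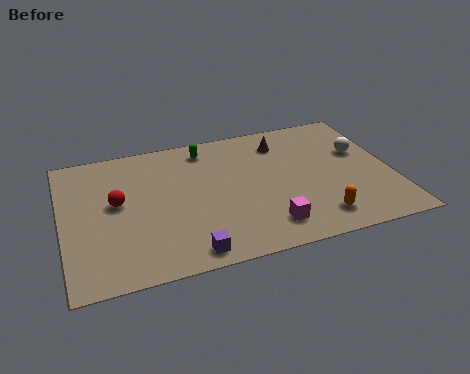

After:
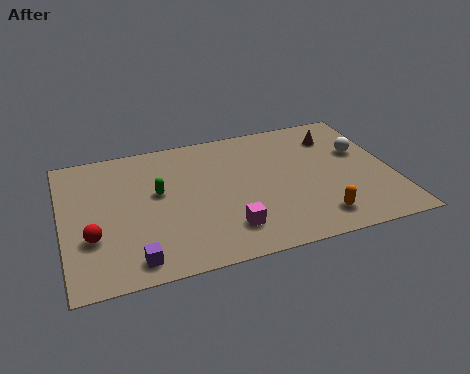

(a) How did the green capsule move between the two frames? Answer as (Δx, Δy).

(-2.3, -2.5)

The green capsule was at about (6.5, 7.8) and moved to about (4.2, 5.3).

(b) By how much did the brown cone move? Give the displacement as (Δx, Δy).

(2.4, -0.2)

The brown cone was at about (9.9, 7.3) and moved to about (12.3, 7.1).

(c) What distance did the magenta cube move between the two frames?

1.7

The magenta cube was near (8.7, 1.7) before and (7.0, 2.0) after, so it travelled √(1.7² + 0.3²) ≈ 1.7 units.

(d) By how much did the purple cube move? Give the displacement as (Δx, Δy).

(-2.3, 0.2)

The purple cube started near (5.2, 1.0) and ended near (2.9, 1.2).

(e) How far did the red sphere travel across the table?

2.3

From (2.4, 5.1) to (1.2, 3.1), the red sphere covered √(1.2² + 2.0²) ≈ 2.3 units.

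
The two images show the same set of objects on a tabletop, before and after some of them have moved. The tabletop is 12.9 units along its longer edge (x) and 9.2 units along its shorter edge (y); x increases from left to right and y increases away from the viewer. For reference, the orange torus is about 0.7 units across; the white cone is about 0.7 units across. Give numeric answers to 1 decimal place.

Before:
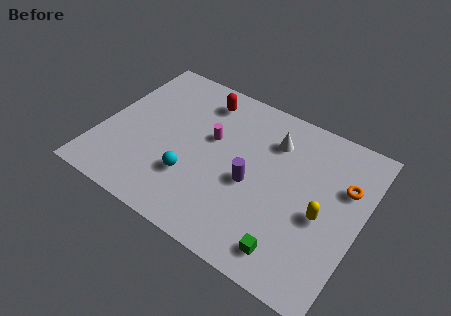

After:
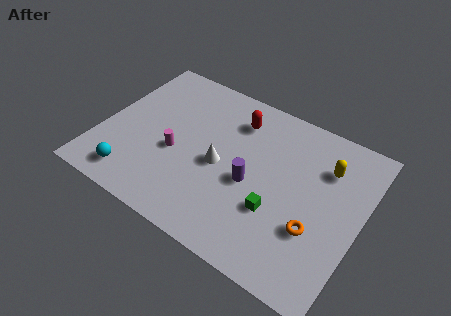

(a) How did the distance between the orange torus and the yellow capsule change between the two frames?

+1.4

Before: roughly 2.2 units apart; after: 3.6. That's 1.4 units further apart.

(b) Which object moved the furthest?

the white cone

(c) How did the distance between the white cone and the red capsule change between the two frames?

-0.8

Before: roughly 3.8 units apart; after: 3.0. That's 0.8 units closer together.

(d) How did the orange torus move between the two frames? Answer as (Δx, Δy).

(-1.0, -3.0)

The orange torus was at about (11.9, 6.1) and moved to about (10.9, 3.1).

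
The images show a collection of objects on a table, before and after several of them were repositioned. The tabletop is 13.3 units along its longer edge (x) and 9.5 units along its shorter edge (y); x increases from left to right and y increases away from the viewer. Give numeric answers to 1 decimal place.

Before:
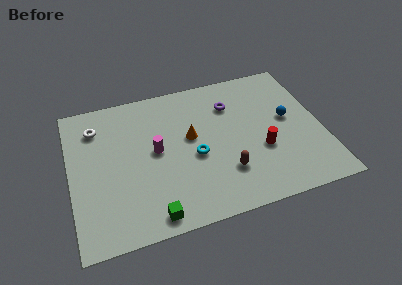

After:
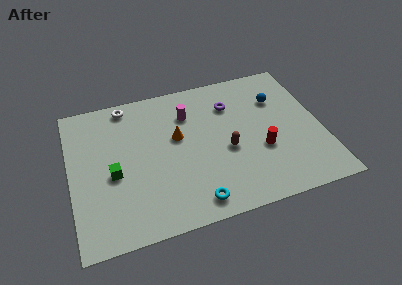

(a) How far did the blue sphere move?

1.6

From (11.6, 5.2) to (11.2, 6.7), the blue sphere covered √(0.4² + 1.5²) ≈ 1.6 units.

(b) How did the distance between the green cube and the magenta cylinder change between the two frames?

+1.1

Before: roughly 4.0 units apart; after: 5.1. That's 1.1 units further apart.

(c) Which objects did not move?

the red cylinder and the purple torus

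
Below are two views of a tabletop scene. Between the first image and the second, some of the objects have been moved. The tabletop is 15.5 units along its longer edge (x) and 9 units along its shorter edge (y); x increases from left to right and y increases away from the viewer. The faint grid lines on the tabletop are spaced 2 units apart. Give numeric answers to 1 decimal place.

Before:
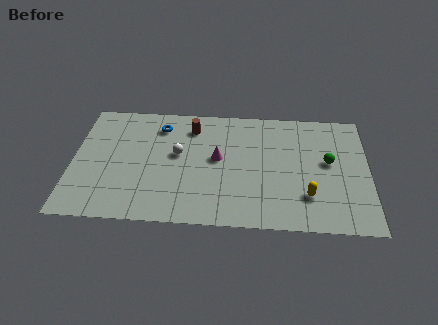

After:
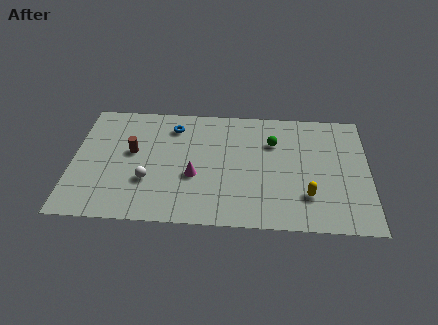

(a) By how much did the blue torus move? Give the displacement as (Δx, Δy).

(0.7, 0.0)

The blue torus started near (4.5, 7.2) and ended near (5.2, 7.2).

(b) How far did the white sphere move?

2.6

From (5.5, 5.1) to (4.0, 3.0), the white sphere covered √(1.5² + 2.1²) ≈ 2.6 units.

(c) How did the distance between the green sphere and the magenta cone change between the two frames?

-0.8

Before: roughly 5.8 units apart; after: 5.0. That's 0.8 units closer together.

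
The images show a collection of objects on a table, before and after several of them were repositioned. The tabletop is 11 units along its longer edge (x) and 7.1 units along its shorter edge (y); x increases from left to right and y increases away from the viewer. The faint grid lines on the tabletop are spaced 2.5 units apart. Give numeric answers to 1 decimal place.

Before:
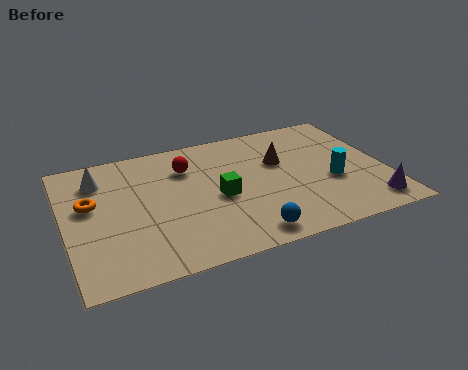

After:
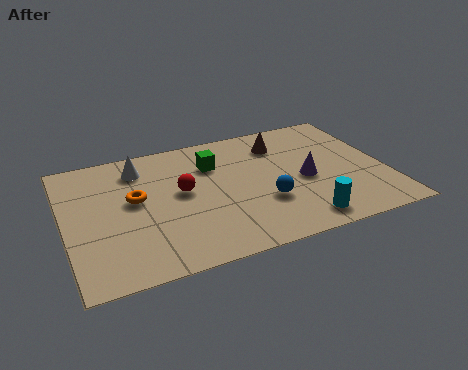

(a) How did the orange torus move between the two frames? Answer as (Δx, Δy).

(1.5, -0.2)

From the two frames, the orange torus sits at roughly (0.9, 4.2) before and (2.4, 4.0) after.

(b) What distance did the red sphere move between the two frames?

1.3

The red sphere moved from about (4.3, 5.2) to (4.0, 3.9), a distance of √(0.3² + 1.3²) ≈ 1.3.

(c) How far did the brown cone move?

1.0

From (7.5, 4.5) to (7.6, 5.5), the brown cone covered √(0.1² + 1.0²) ≈ 1.0 units.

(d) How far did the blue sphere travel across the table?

1.7

The blue sphere moved from about (5.9, 0.9) to (6.7, 2.4), a distance of √(0.8² + 1.5²) ≈ 1.7.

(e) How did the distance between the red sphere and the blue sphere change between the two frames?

-1.5

Before: roughly 4.6 units apart; after: 3.1. That's 1.5 units closer together.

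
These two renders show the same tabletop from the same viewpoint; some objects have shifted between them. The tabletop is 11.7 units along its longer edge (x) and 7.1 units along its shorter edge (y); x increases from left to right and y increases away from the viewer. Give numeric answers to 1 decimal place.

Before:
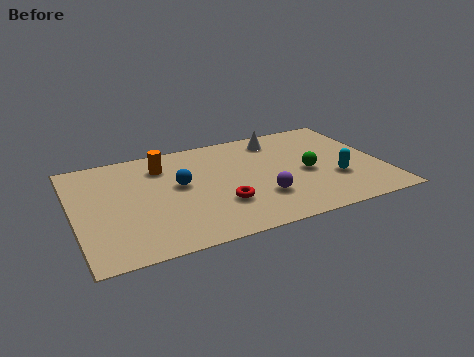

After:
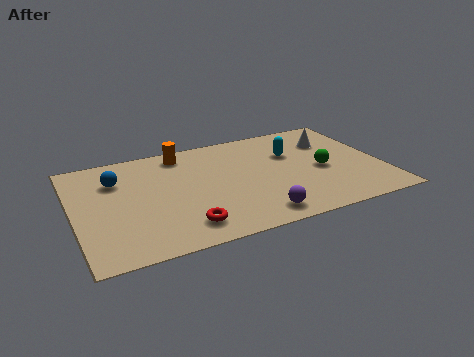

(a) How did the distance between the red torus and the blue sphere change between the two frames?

+2.1

They were about 2.3 units apart before and 4.4 after — 2.1 units further apart.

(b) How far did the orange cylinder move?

1.0

The orange cylinder moved from about (3.5, 5.5) to (4.3, 6.1), a distance of √(0.8² + 0.6²) ≈ 1.0.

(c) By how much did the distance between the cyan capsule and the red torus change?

+1.2

They were about 4.4 units apart before and 5.6 after — 1.2 units further apart.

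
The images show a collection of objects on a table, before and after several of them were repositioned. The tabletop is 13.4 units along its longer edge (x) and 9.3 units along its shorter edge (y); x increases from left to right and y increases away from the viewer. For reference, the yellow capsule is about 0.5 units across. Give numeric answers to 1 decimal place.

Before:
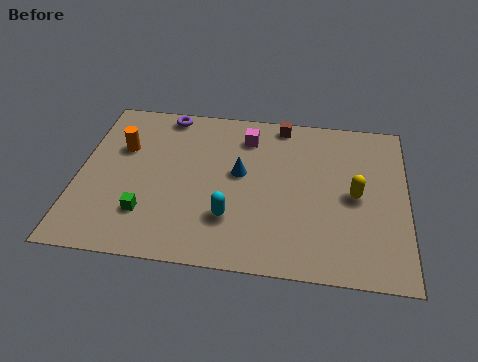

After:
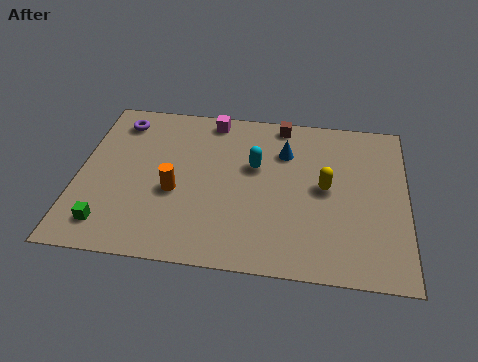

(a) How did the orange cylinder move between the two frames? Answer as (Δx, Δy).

(2.3, -2.3)

The orange cylinder started near (1.7, 6.1) and ended near (4.0, 3.8).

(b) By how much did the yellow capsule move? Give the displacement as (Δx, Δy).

(-1.2, 0.3)

From the two frames, the yellow capsule sits at roughly (11.3, 4.5) before and (10.1, 4.8) after.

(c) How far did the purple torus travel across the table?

2.0

The purple torus was near (3.4, 8.4) before and (1.5, 7.7) after, so it travelled √(1.9² + 0.7²) ≈ 2.0 units.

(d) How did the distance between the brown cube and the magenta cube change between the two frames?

+1.2

The distance was about 1.7 in the first image and 2.9 in the second, so they moved 1.2 units further apart.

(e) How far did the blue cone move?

2.3

The blue cone moved from about (6.6, 5.2) to (8.4, 6.7), a distance of √(1.8² + 1.5²) ≈ 2.3.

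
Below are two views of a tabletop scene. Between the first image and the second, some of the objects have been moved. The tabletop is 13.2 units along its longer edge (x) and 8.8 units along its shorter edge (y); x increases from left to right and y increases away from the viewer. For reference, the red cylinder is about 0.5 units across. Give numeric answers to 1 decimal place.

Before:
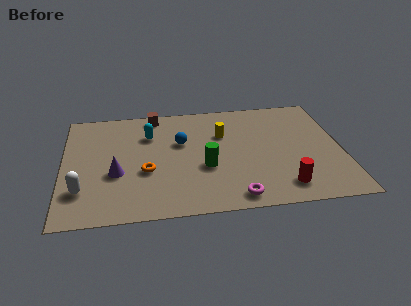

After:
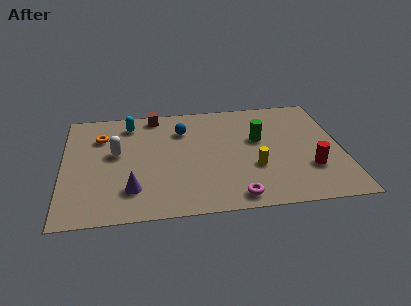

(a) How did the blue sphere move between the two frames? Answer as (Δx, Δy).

(0.1, 1.0)

From the two frames, the blue sphere sits at roughly (5.6, 5.5) before and (5.7, 6.5) after.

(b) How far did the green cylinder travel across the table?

3.2

The green cylinder was near (6.7, 3.4) before and (9.3, 5.3) after, so it travelled √(2.6² + 1.9²) ≈ 3.2 units.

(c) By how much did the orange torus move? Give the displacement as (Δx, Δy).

(-2.1, 3.0)

The orange torus started near (3.9, 3.4) and ended near (1.8, 6.4).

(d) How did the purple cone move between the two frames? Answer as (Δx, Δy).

(0.7, -1.3)

The purple cone started near (2.5, 3.4) and ended near (3.2, 2.1).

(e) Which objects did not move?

the brown cube and the magenta torus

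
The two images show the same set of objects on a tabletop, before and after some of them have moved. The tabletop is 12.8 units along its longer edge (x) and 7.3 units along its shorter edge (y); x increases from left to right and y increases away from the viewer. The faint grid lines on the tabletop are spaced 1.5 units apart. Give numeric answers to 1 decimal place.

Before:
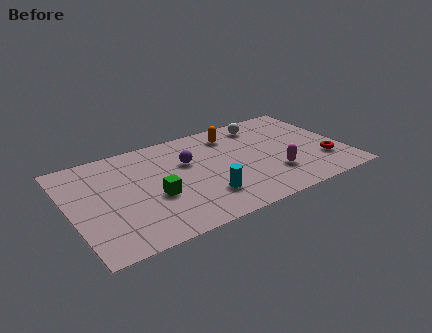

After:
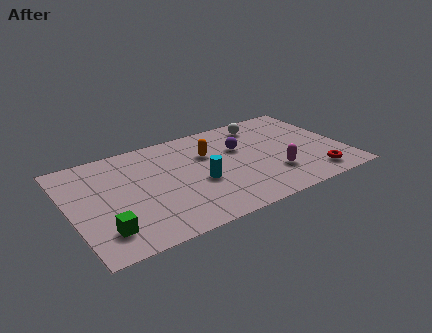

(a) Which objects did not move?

the white sphere and the magenta capsule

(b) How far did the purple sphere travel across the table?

2.5

From (5.6, 4.7) to (8.1, 4.7), the purple sphere covered √(2.5² + 0.0²) ≈ 2.5 units.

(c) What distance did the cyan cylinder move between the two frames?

1.1

The cyan cylinder moved from about (6.0, 1.9) to (5.9, 3.0), a distance of √(0.1² + 1.1²) ≈ 1.1.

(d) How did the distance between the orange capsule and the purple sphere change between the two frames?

-1.1

The distance was about 2.6 in the first image and 1.5 in the second, so they moved 1.1 units closer together.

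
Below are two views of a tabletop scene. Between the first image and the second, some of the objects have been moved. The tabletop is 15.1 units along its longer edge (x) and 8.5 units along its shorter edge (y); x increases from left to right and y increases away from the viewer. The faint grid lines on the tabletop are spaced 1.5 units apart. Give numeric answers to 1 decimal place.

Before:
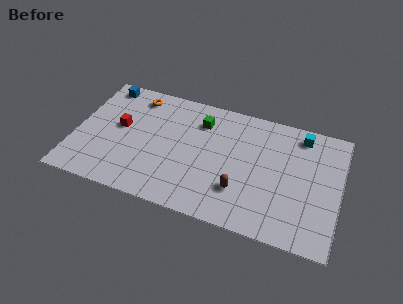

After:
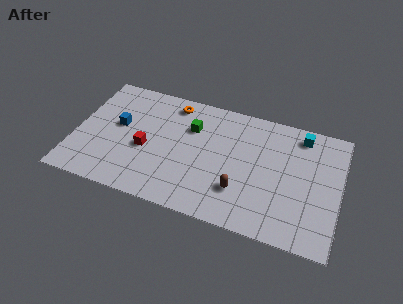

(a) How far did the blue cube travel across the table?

2.9

The blue cube moved from about (1.3, 7.5) to (2.4, 4.8), a distance of √(1.1² + 2.7²) ≈ 2.9.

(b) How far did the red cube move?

1.9

The red cube was near (2.5, 4.7) before and (4.1, 3.6) after, so it travelled √(1.6² + 1.1²) ≈ 1.9 units.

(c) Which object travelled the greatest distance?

the blue cube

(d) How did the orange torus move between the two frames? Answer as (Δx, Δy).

(2.1, 0.1)

From the two frames, the orange torus sits at roughly (3.2, 7.2) before and (5.3, 7.3) after.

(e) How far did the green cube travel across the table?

0.8

The green cube was near (7.0, 6.5) before and (6.5, 5.9) after, so it travelled √(0.5² + 0.6²) ≈ 0.8 units.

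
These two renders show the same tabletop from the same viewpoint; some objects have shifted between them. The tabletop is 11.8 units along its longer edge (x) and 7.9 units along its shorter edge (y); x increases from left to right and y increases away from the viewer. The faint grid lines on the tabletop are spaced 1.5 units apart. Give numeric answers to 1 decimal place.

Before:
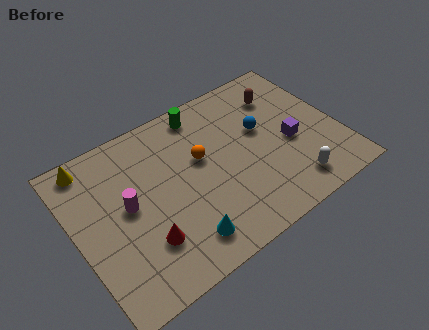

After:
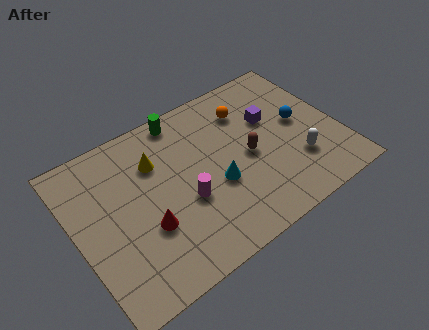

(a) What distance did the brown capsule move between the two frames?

3.0

The brown capsule moved from about (9.7, 6.0) to (7.7, 3.7), a distance of √(2.0² + 2.3²) ≈ 3.0.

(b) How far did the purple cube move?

1.7

The purple cube moved from about (9.6, 3.4) to (9.0, 5.0), a distance of √(0.6² + 1.6²) ≈ 1.7.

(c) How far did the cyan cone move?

2.5

From (4.2, 1.4) to (6.1, 3.1), the cyan cone covered √(1.9² + 1.7²) ≈ 2.5 units.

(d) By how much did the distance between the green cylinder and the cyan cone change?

-1.8

Before: roughly 5.9 units apart; after: 4.1. That's 1.8 units closer together.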